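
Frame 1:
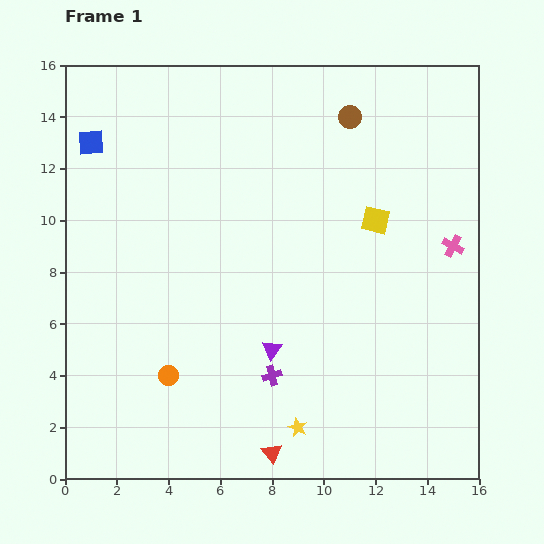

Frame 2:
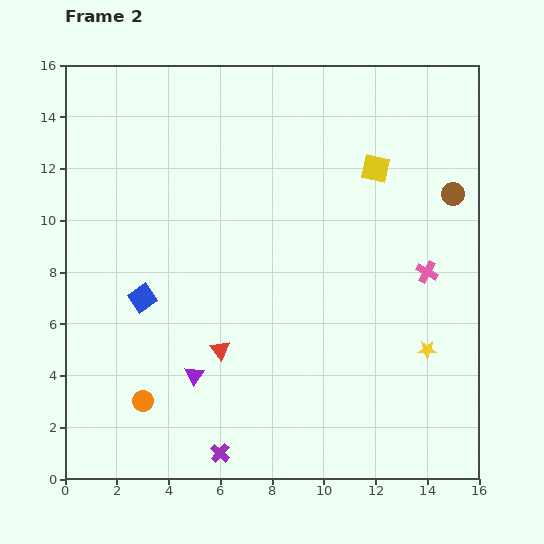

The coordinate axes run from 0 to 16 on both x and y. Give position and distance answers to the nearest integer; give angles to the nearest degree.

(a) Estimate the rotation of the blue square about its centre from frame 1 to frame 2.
31° counter-clockwise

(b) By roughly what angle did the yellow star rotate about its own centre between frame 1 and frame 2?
26° counter-clockwise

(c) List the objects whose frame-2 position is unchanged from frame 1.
none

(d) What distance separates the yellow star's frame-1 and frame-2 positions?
6

The yellow star moved from (9, 2) to (14, 5), a distance of √(5² + 3²) ≈ 6.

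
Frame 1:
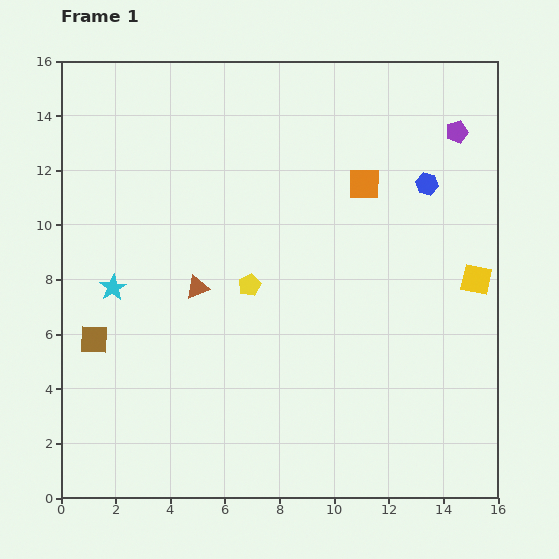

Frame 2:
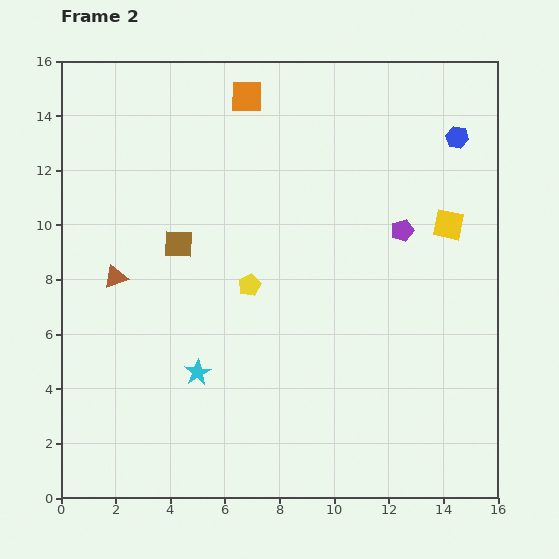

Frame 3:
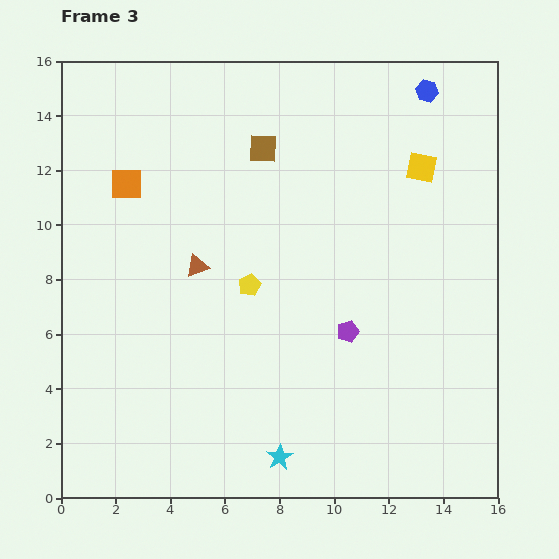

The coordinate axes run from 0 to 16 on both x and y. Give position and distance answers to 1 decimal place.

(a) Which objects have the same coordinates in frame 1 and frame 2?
the yellow pentagon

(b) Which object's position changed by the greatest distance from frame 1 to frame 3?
the brown square

(moved 9.4; next 8.7)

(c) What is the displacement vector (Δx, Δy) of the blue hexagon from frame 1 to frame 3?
(0.0, 3.4)

The blue hexagon was at (13.4, 11.5) in frame 1 and (13.4, 14.9) in frame 3.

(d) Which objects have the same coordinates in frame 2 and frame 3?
the yellow pentagon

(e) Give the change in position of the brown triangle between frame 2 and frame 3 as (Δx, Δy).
(3.0, 0.4)

The brown triangle was at (2.0, 8.1) in frame 2 and (5.0, 8.5) in frame 3.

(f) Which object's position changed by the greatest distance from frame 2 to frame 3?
the orange square

(moved 5.4; next 4.7)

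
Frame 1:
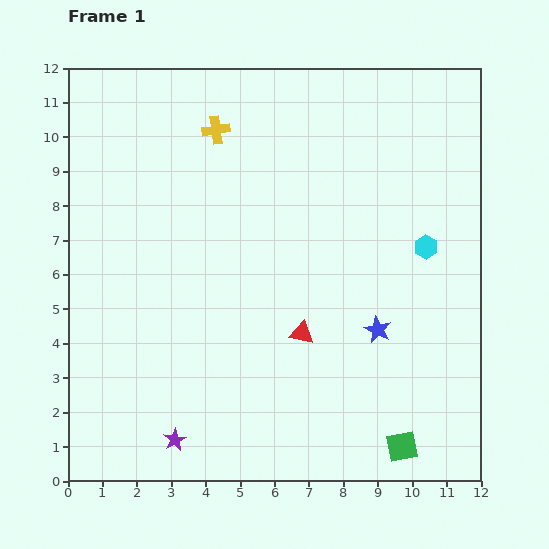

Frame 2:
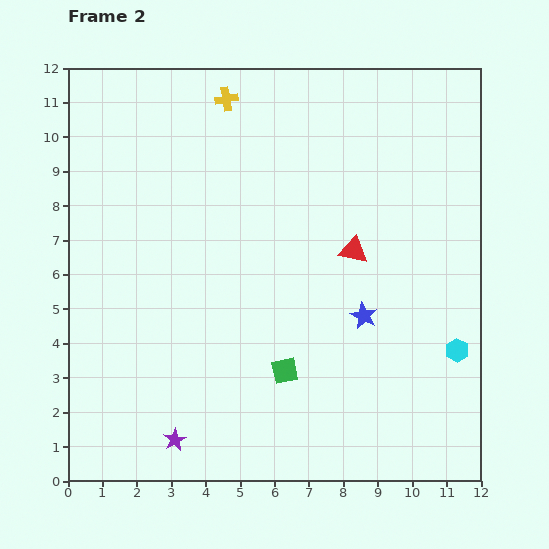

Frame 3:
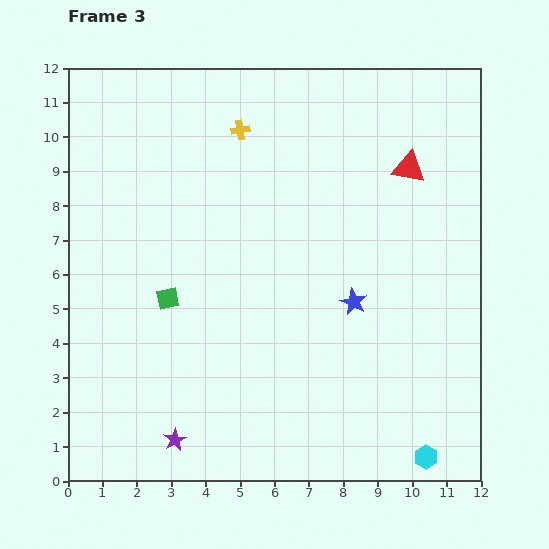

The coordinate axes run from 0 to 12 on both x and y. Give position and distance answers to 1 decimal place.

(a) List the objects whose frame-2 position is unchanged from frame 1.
the purple star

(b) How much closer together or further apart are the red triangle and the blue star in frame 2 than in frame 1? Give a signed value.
-0.3

Distance in frame 1: 2.2. Distance in frame 2: 1.9.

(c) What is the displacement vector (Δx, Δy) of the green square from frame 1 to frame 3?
(-6.8, 4.3)

The green square was at (9.7, 1.0) in frame 1 and (2.9, 5.3) in frame 3.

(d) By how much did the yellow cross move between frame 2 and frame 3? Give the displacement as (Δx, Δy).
(0.4, -0.9)

The yellow cross was at (4.6, 11.1) in frame 2 and (5.0, 10.2) in frame 3.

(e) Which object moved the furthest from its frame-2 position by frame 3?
the green square

(moved 4.0; next 3.2)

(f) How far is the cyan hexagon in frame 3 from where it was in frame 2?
3.2

The cyan hexagon moved from (11.3, 3.8) to (10.4, 0.7), a distance of √(0.9² + 3.1²) ≈ 3.2.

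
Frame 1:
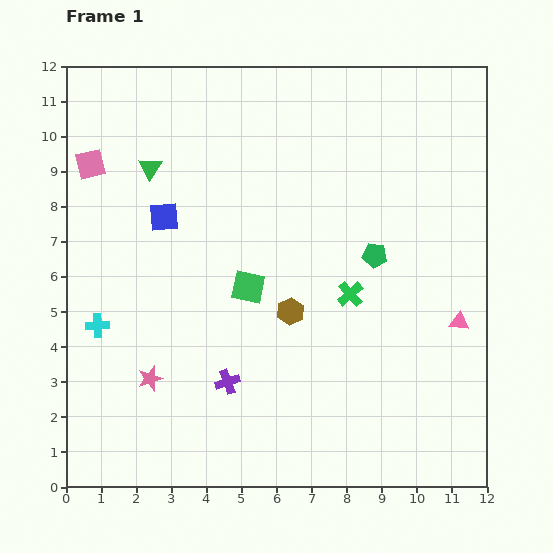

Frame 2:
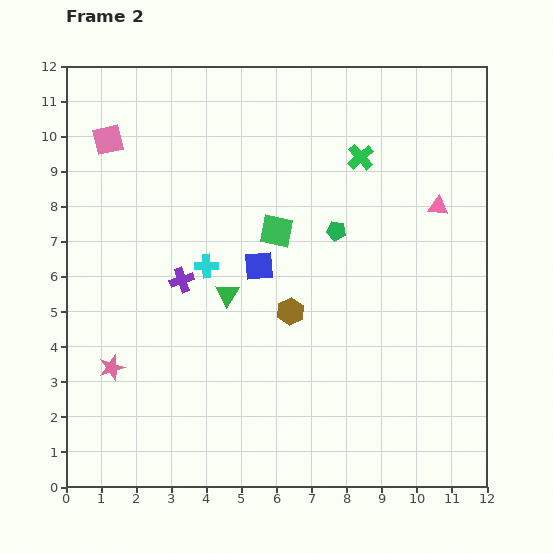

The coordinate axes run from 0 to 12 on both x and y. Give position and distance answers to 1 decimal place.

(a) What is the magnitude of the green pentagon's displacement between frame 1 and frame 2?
1.3

The green pentagon moved from (8.8, 6.6) to (7.7, 7.3), a distance of √(1.1² + 0.7²) ≈ 1.3.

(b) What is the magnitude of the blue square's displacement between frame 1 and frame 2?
3.0

The blue square moved from (2.8, 7.7) to (5.5, 6.3), a distance of √(2.7² + 1.4²) ≈ 3.0.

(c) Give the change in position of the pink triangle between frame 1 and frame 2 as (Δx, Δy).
(-0.6, 3.3)

The pink triangle was at (11.2, 4.7) in frame 1 and (10.6, 8.0) in frame 2.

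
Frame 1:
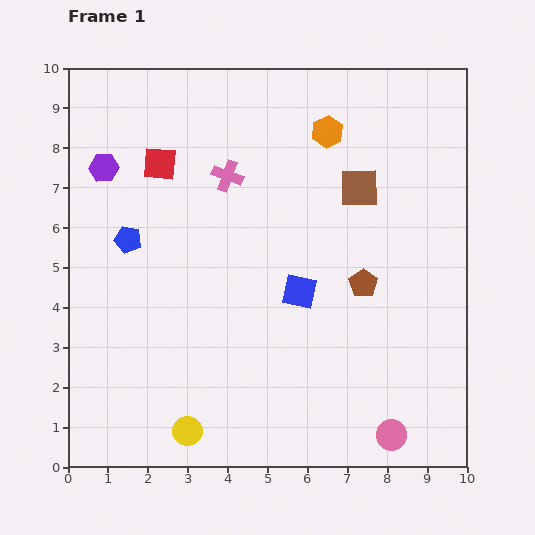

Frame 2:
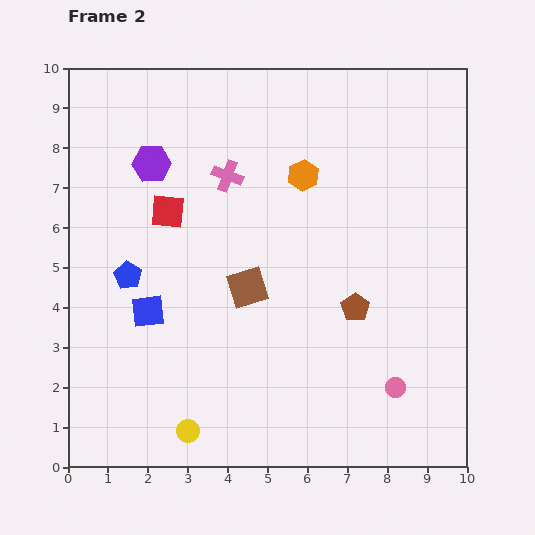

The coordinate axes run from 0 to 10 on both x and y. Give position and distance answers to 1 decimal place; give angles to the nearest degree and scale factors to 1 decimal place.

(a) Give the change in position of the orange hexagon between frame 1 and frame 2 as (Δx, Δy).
(-0.6, -1.1)

The orange hexagon was at (6.5, 8.4) in frame 1 and (5.9, 7.3) in frame 2.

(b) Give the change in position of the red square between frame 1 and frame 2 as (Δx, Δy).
(0.2, -1.2)

The red square was at (2.3, 7.6) in frame 1 and (2.5, 6.4) in frame 2.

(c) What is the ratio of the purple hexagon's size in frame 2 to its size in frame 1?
1.3×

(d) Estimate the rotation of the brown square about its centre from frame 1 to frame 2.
17° counter-clockwise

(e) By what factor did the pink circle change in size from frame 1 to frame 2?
0.7×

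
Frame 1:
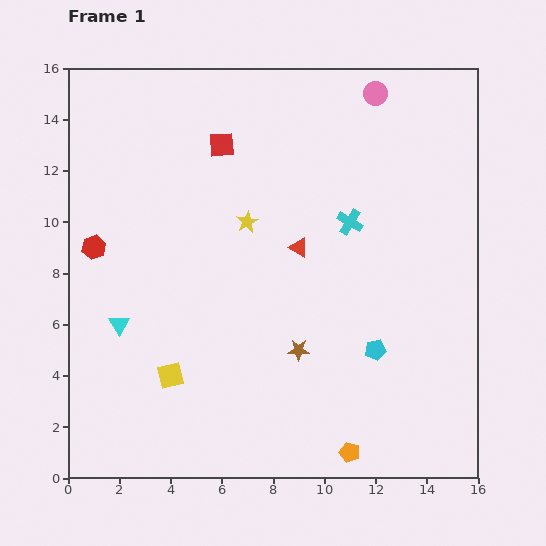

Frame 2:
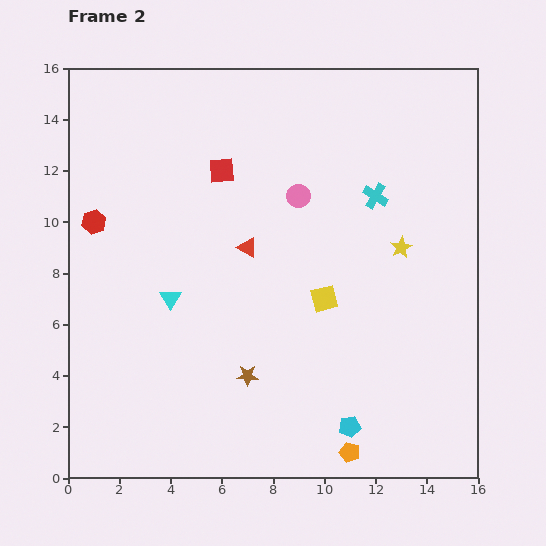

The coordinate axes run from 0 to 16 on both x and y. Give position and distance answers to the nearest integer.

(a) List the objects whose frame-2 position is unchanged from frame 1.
the orange pentagon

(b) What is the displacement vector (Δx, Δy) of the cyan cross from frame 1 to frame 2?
(1, 1)

The cyan cross was at (11, 10) in frame 1 and (12, 11) in frame 2.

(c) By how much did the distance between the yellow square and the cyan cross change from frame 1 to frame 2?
-5

Distance in frame 1: 9. Distance in frame 2: 4.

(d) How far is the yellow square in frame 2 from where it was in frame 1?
7

The yellow square moved from (4, 4) to (10, 7), a distance of √(6² + 3²) ≈ 7.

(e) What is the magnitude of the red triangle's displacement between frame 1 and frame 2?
2

The red triangle moved from (9, 9) to (7, 9), a distance of √(2² + 0²) ≈ 2.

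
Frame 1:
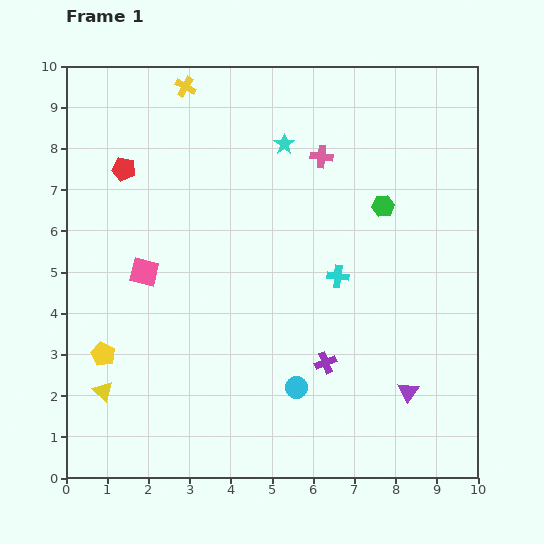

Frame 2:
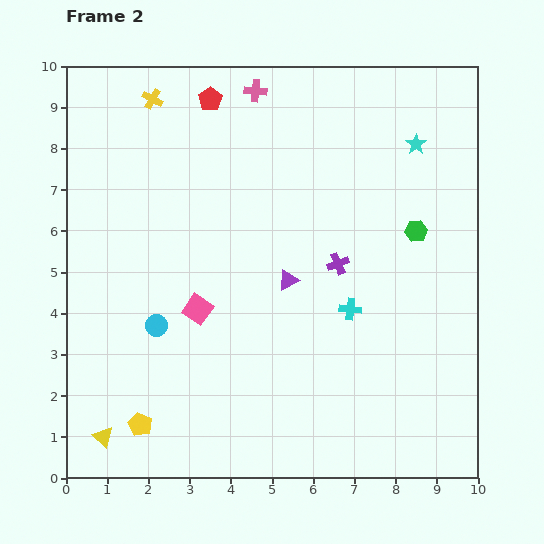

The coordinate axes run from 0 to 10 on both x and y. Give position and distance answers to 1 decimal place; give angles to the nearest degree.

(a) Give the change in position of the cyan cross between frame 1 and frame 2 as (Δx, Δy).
(0.3, -0.8)

The cyan cross was at (6.6, 4.9) in frame 1 and (6.9, 4.1) in frame 2.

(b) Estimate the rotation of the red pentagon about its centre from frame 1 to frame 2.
25° clockwise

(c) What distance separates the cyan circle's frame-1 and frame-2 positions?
3.7

The cyan circle moved from (5.6, 2.2) to (2.2, 3.7), a distance of √(3.4² + 1.5²) ≈ 3.7.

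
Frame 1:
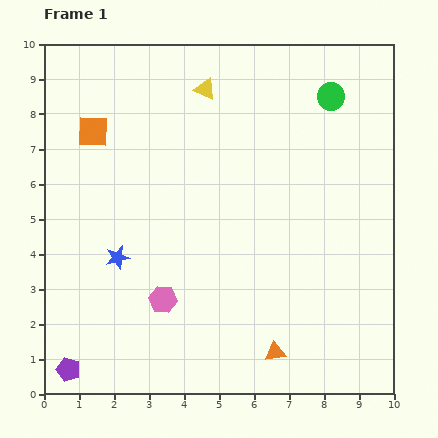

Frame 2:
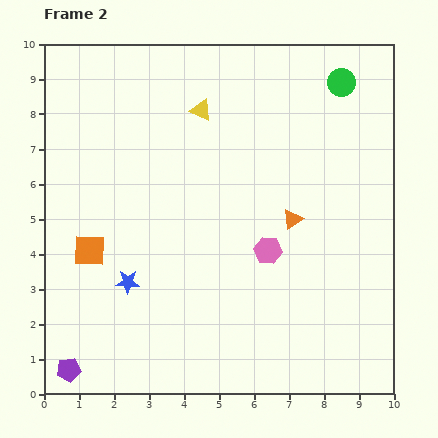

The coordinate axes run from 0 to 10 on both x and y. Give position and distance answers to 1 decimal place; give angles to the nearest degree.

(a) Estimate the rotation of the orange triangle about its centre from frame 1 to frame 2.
25° counter-clockwise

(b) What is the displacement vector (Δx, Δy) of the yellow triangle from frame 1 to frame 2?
(-0.1, -0.6)

The yellow triangle was at (4.6, 8.7) in frame 1 and (4.5, 8.1) in frame 2.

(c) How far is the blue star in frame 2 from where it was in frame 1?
0.8

The blue star moved from (2.1, 3.9) to (2.4, 3.2), a distance of √(0.3² + 0.7²) ≈ 0.8.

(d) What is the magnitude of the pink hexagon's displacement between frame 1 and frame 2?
3.3

The pink hexagon moved from (3.4, 2.7) to (6.4, 4.1), a distance of √(3.0² + 1.4²) ≈ 3.3.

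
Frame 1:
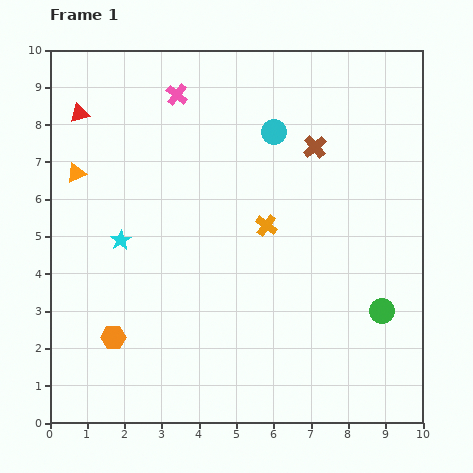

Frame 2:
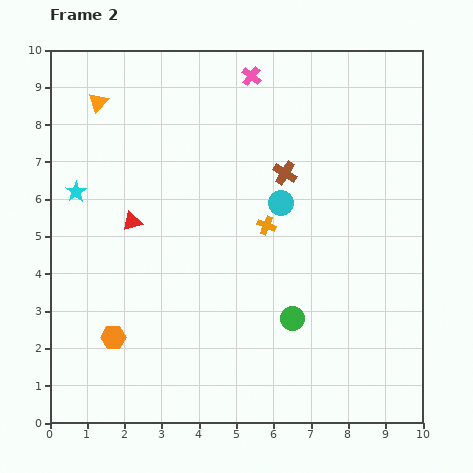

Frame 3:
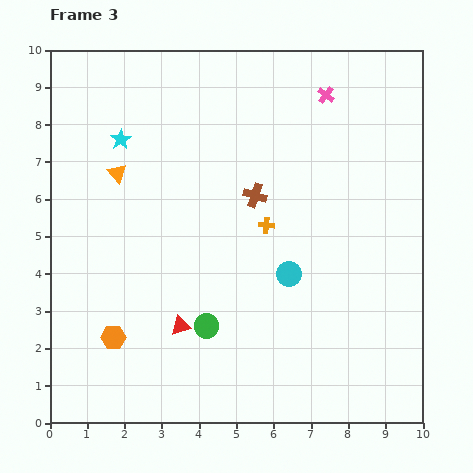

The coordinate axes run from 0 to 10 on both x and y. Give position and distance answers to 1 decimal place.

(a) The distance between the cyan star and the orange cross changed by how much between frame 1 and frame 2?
+1.3

Distance in frame 1: 3.9. Distance in frame 2: 5.2.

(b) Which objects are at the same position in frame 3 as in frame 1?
the orange hexagon, the orange cross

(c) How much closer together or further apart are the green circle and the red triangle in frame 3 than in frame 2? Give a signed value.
-4.3

Distance in frame 2: 5.0. Distance in frame 3: 0.7.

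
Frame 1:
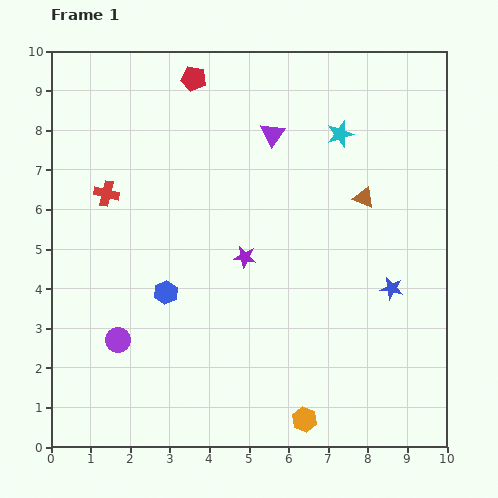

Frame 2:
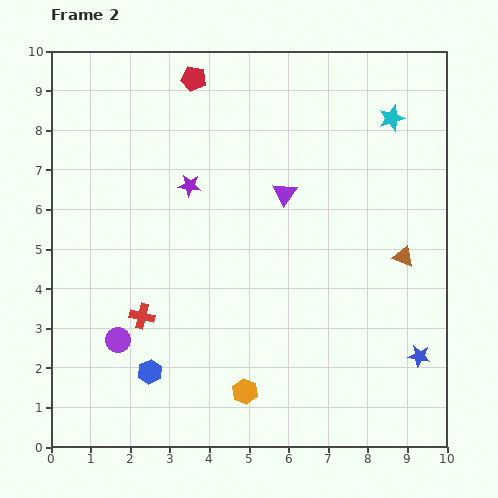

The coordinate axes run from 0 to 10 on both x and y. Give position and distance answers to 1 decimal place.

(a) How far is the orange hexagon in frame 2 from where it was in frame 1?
1.7

The orange hexagon moved from (6.4, 0.7) to (4.9, 1.4), a distance of √(1.5² + 0.7²) ≈ 1.7.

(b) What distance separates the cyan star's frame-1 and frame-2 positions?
1.4

The cyan star moved from (7.3, 7.9) to (8.6, 8.3), a distance of √(1.3² + 0.4²) ≈ 1.4.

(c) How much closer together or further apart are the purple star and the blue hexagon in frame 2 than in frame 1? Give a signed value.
+2.6

Distance in frame 1: 2.2. Distance in frame 2: 4.8.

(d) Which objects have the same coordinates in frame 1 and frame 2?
the purple circle, the red pentagon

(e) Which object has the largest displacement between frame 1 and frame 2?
the red cross

(moved 3.2; next 2.3)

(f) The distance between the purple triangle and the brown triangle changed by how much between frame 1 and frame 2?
+0.6

Distance in frame 1: 2.8. Distance in frame 2: 3.4.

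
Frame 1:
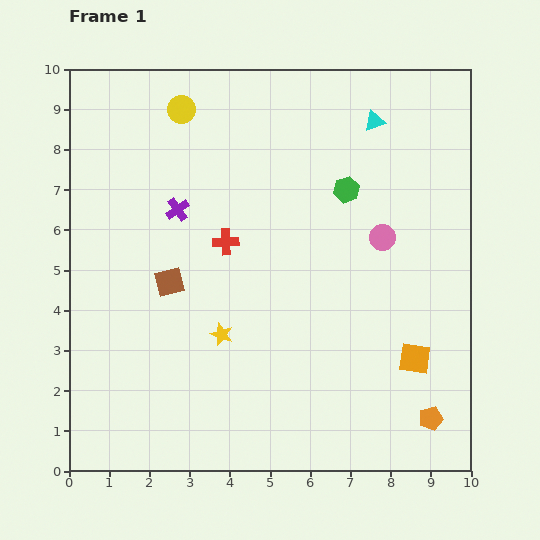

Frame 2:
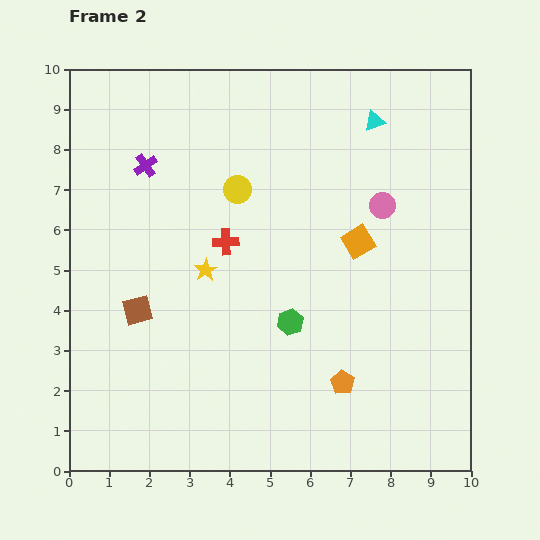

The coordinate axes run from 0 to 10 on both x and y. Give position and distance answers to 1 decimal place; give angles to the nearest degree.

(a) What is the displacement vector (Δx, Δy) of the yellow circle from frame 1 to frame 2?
(1.4, -2.0)

The yellow circle was at (2.8, 9.0) in frame 1 and (4.2, 7.0) in frame 2.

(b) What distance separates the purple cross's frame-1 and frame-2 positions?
1.4

The purple cross moved from (2.7, 6.5) to (1.9, 7.6), a distance of √(0.8² + 1.1²) ≈ 1.4.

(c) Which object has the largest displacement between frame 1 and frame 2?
the green hexagon

(moved 3.6; next 3.2)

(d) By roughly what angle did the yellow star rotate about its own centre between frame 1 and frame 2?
20° clockwise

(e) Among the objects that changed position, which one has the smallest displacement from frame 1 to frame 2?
the pink circle

(moved 0.8)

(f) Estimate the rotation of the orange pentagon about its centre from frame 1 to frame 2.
24° counter-clockwise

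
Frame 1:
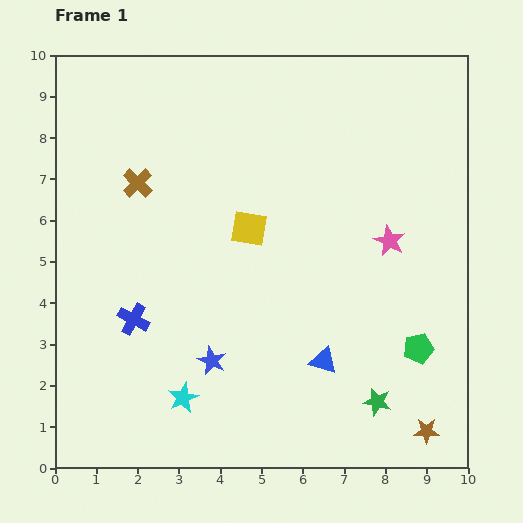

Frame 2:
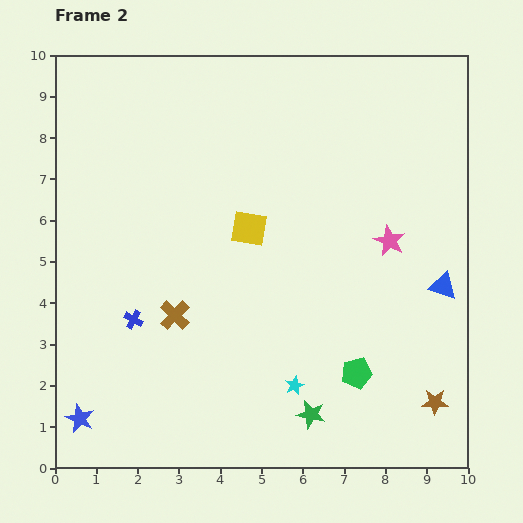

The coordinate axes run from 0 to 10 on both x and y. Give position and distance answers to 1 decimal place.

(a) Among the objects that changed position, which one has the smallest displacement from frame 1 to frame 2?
the brown star

(moved 0.7)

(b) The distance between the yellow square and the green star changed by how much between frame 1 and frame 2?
-0.5

Distance in frame 1: 5.2. Distance in frame 2: 4.7.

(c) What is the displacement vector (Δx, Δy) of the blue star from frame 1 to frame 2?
(-3.2, -1.4)

The blue star was at (3.8, 2.6) in frame 1 and (0.6, 1.2) in frame 2.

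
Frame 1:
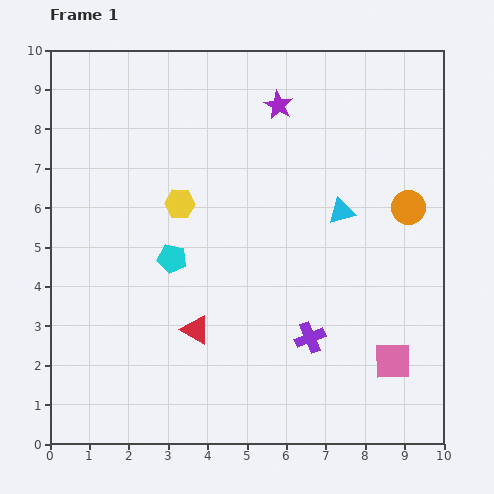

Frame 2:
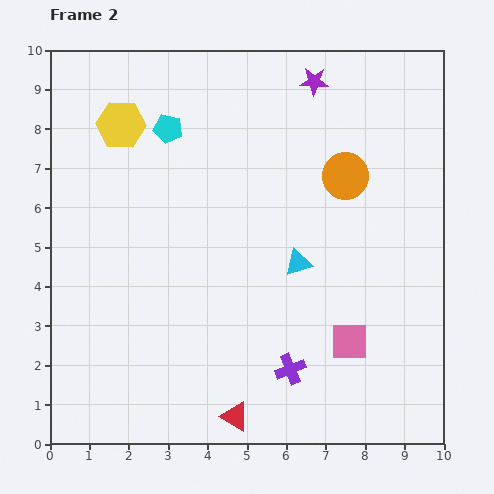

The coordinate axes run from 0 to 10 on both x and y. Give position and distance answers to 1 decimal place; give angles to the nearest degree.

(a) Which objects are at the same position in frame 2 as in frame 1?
none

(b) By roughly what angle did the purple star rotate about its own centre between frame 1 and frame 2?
25° counter-clockwise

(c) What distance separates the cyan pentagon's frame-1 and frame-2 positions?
3.3

The cyan pentagon moved from (3.1, 4.7) to (3.0, 8.0), a distance of √(0.1² + 3.3²) ≈ 3.3.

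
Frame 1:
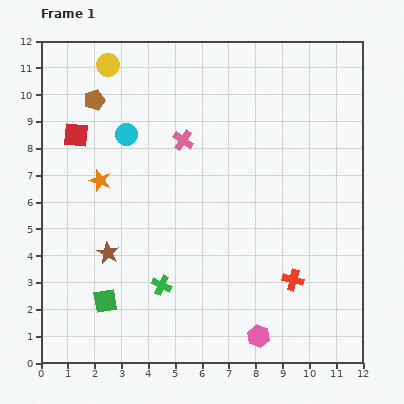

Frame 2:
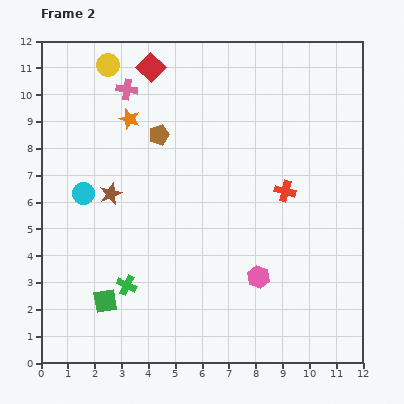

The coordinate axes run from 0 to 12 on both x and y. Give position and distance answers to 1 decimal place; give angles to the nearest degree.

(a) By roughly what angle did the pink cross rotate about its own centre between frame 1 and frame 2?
26° counter-clockwise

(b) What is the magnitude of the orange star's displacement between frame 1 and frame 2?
2.5

The orange star moved from (2.2, 6.8) to (3.3, 9.1), a distance of √(1.1² + 2.3²) ≈ 2.5.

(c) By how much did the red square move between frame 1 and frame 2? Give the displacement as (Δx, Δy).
(2.8, 2.5)

The red square was at (1.3, 8.5) in frame 1 and (4.1, 11.0) in frame 2.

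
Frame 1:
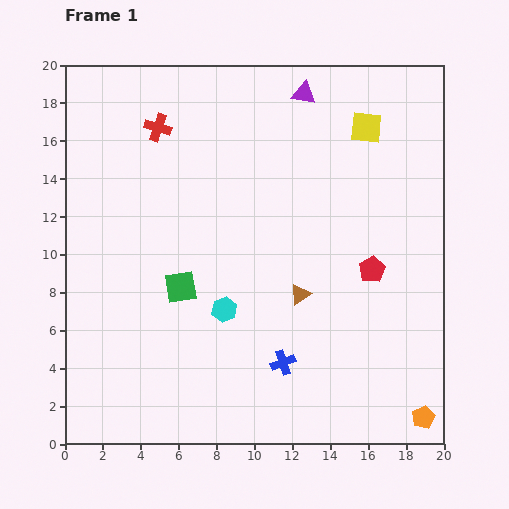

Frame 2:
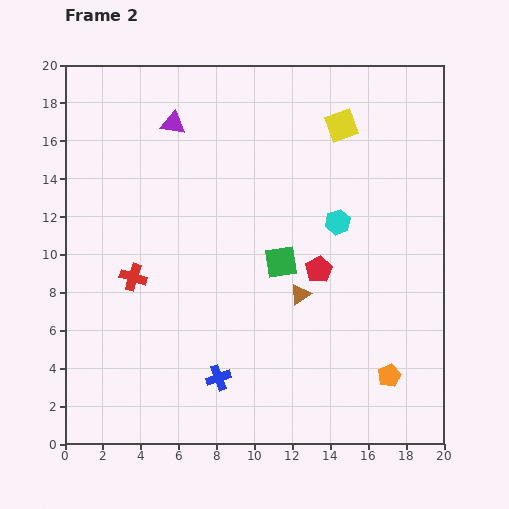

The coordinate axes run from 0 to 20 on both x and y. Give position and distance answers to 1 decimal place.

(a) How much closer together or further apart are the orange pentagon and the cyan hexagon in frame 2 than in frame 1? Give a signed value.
-3.4

Distance in frame 1: 11.9. Distance in frame 2: 8.5.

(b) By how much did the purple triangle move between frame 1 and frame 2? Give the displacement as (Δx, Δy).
(-6.9, -1.6)

The purple triangle was at (12.6, 18.5) in frame 1 and (5.7, 16.9) in frame 2.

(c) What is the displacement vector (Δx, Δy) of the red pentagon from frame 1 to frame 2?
(-2.8, 0.0)

The red pentagon was at (16.2, 9.2) in frame 1 and (13.4, 9.2) in frame 2.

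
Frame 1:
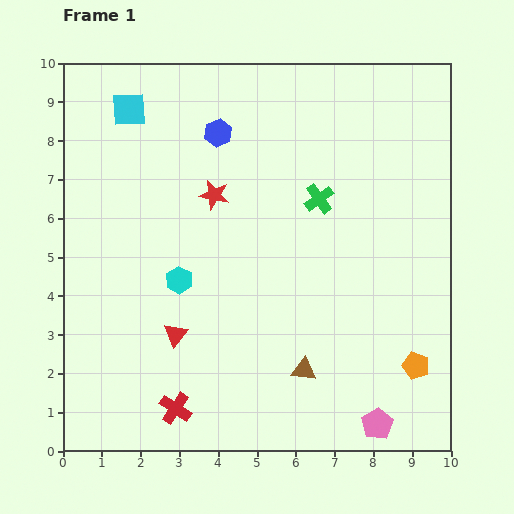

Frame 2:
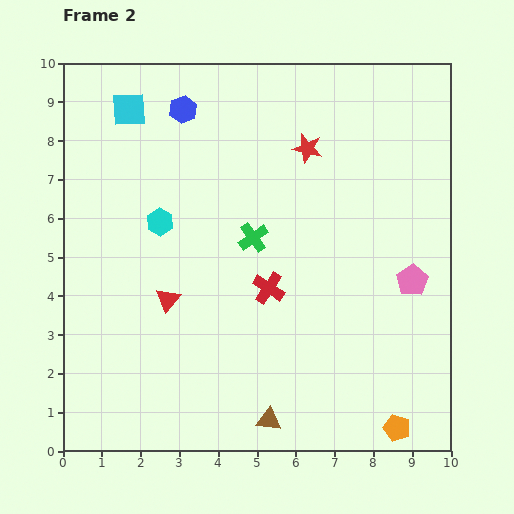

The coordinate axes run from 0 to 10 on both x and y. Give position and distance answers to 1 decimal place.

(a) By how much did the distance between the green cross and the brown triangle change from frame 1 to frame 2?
+0.3

Distance in frame 1: 4.4. Distance in frame 2: 4.7.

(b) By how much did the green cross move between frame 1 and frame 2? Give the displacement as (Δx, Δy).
(-1.7, -1.0)

The green cross was at (6.6, 6.5) in frame 1 and (4.9, 5.5) in frame 2.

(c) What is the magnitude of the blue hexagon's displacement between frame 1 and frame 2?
1.1

The blue hexagon moved from (4.0, 8.2) to (3.1, 8.8), a distance of √(0.9² + 0.6²) ≈ 1.1.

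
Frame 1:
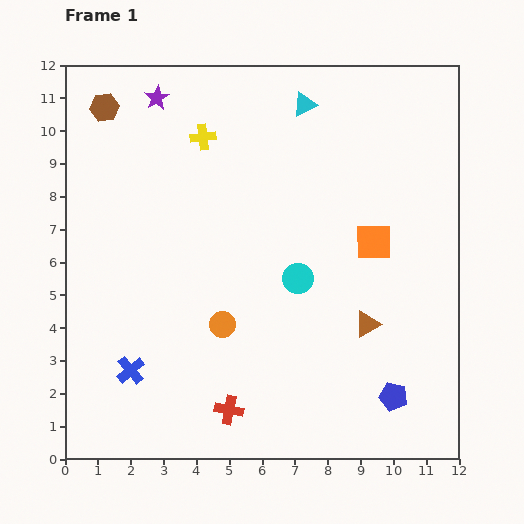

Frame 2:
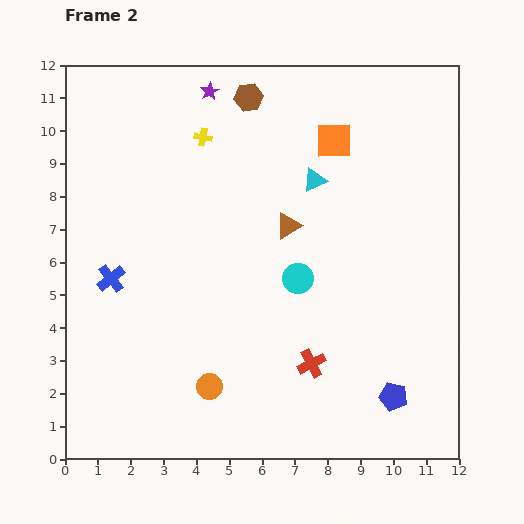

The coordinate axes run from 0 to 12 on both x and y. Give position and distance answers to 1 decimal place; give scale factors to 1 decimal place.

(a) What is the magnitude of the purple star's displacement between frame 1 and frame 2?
1.6

The purple star moved from (2.8, 11.0) to (4.4, 11.2), a distance of √(1.6² + 0.2²) ≈ 1.6.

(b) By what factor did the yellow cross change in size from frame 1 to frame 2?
0.7×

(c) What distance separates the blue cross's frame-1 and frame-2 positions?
2.9

The blue cross moved from (2.0, 2.7) to (1.4, 5.5), a distance of √(0.6² + 2.8²) ≈ 2.9.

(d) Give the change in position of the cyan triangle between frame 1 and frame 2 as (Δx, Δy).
(0.3, -2.3)

The cyan triangle was at (7.3, 10.8) in frame 1 and (7.6, 8.5) in frame 2.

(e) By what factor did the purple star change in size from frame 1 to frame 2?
0.8×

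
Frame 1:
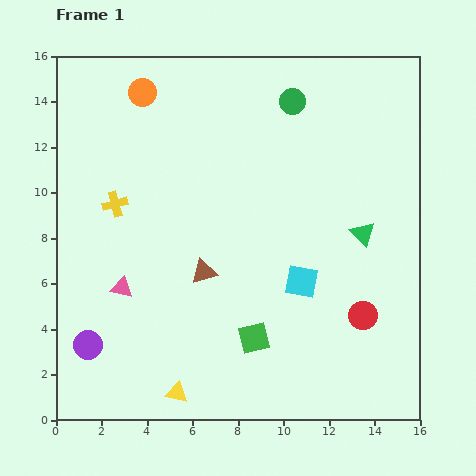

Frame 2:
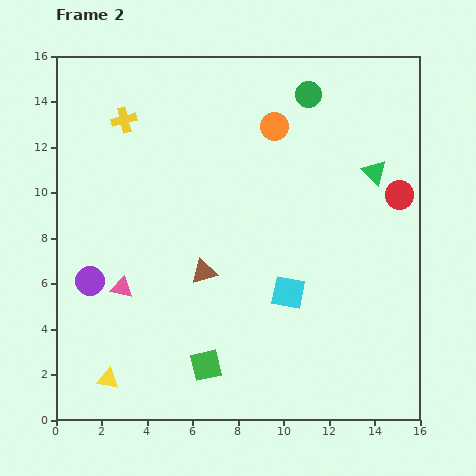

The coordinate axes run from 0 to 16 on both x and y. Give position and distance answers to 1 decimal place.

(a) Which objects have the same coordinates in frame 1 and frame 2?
the pink triangle, the brown triangle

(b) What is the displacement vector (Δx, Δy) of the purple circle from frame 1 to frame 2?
(0.1, 2.8)

The purple circle was at (1.4, 3.3) in frame 1 and (1.5, 6.1) in frame 2.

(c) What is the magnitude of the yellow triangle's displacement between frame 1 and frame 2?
3.1

The yellow triangle moved from (5.3, 1.2) to (2.3, 1.8), a distance of √(3.0² + 0.6²) ≈ 3.1.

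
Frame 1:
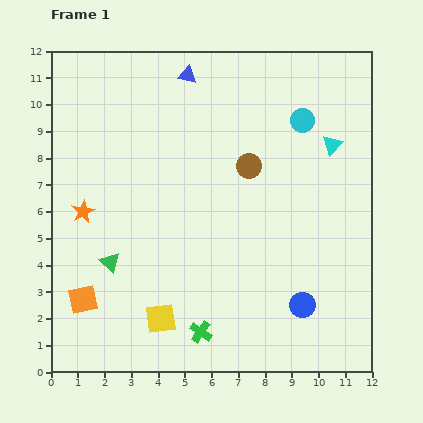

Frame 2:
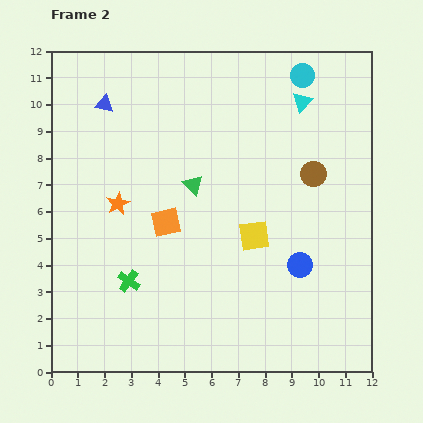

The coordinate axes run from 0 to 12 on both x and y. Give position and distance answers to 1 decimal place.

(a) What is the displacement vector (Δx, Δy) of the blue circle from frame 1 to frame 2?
(-0.1, 1.5)

The blue circle was at (9.4, 2.5) in frame 1 and (9.3, 4.0) in frame 2.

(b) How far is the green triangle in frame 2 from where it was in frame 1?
4.2

The green triangle moved from (2.2, 4.1) to (5.3, 7.0), a distance of √(3.1² + 2.9²) ≈ 4.2.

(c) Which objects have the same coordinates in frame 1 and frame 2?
none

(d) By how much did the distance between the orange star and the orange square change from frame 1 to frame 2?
-1.4

Distance in frame 1: 3.3. Distance in frame 2: 1.9.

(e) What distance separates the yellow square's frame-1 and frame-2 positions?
4.7

The yellow square moved from (4.1, 2.0) to (7.6, 5.1), a distance of √(3.5² + 3.1²) ≈ 4.7.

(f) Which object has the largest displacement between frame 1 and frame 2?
the yellow square

(moved 4.7; next 4.2)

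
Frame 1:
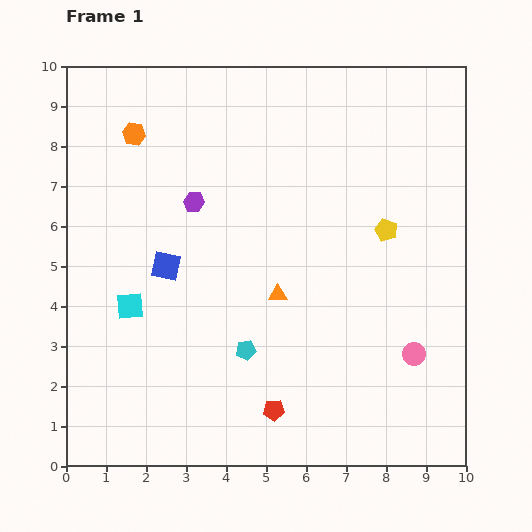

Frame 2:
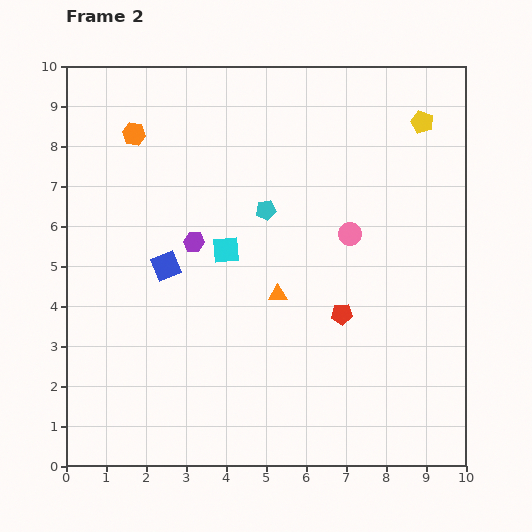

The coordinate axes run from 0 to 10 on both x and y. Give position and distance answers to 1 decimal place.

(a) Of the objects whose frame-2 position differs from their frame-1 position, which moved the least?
the purple hexagon

(moved 1.0)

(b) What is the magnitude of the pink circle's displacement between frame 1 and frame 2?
3.4

The pink circle moved from (8.7, 2.8) to (7.1, 5.8), a distance of √(1.6² + 3.0²) ≈ 3.4.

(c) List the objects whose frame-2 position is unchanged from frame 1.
the orange triangle, the blue square, the orange hexagon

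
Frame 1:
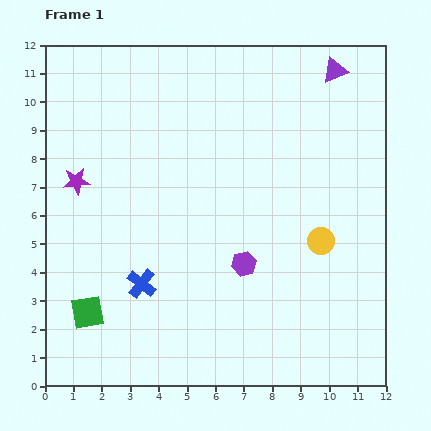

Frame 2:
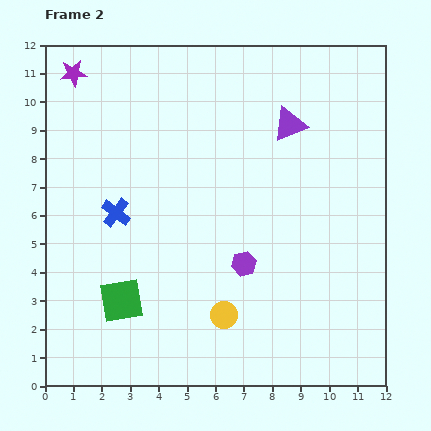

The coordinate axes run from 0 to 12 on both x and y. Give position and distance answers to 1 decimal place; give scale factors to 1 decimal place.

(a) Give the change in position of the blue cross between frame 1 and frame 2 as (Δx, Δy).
(-0.9, 2.5)

The blue cross was at (3.4, 3.6) in frame 1 and (2.5, 6.1) in frame 2.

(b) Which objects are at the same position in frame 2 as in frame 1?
the purple hexagon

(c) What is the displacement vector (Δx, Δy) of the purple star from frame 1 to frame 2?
(-0.1, 3.8)

The purple star was at (1.1, 7.2) in frame 1 and (1.0, 11.0) in frame 2.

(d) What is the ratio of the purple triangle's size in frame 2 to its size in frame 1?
1.3×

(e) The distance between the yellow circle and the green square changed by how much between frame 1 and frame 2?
-5.0

Distance in frame 1: 8.6. Distance in frame 2: 3.6.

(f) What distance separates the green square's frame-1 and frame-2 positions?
1.3

The green square moved from (1.5, 2.6) to (2.7, 3.0), a distance of √(1.2² + 0.4²) ≈ 1.3.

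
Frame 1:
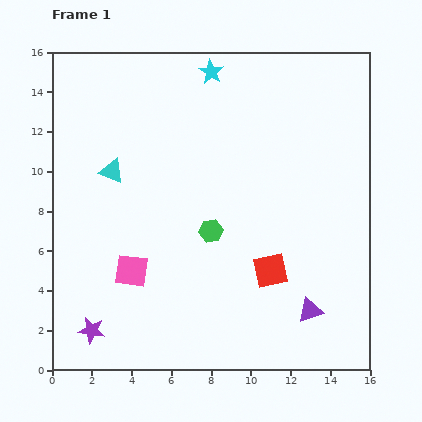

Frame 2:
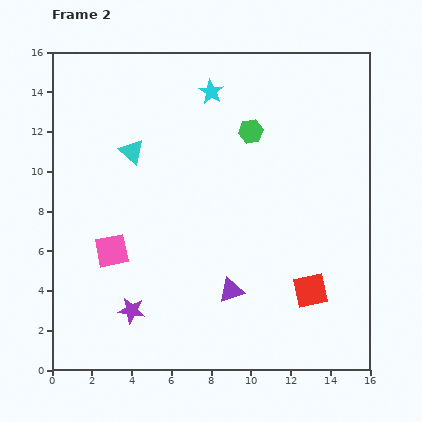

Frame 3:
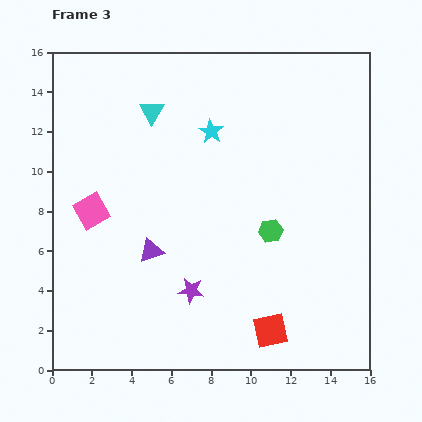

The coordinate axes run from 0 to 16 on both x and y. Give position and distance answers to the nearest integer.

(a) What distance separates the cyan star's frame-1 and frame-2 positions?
1

The cyan star moved from (8, 15) to (8, 14), a distance of √(0² + 1²) ≈ 1.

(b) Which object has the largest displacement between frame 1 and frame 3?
the purple triangle

(moved 9; next 5)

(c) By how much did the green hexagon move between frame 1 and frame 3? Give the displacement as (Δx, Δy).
(3, 0)

The green hexagon was at (8, 7) in frame 1 and (11, 7) in frame 3.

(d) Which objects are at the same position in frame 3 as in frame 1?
none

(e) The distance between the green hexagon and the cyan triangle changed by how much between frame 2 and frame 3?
+2

Distance in frame 2: 6. Distance in frame 3: 8.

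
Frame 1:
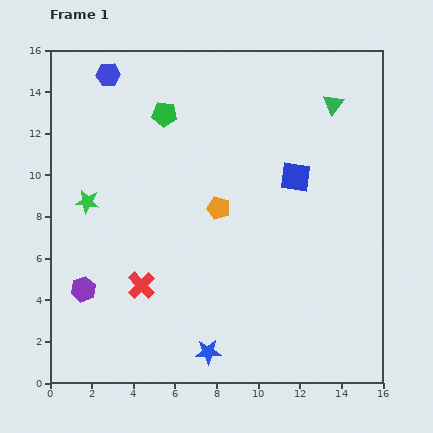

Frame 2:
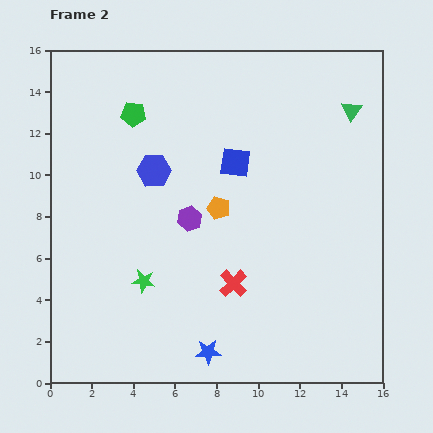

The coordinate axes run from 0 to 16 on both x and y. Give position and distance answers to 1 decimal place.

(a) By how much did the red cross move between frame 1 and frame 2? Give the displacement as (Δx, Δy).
(4.4, 0.1)

The red cross was at (4.4, 4.7) in frame 1 and (8.8, 4.8) in frame 2.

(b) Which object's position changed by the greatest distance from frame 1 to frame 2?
the purple hexagon

(moved 6.1; next 5.1)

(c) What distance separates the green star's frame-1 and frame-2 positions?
4.7

The green star moved from (1.8, 8.7) to (4.5, 4.9), a distance of √(2.7² + 3.8²) ≈ 4.7.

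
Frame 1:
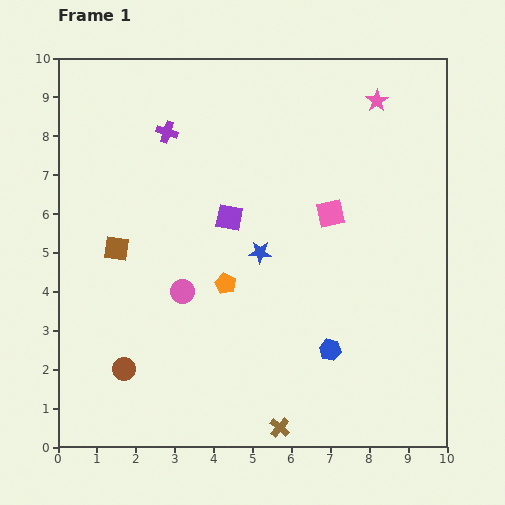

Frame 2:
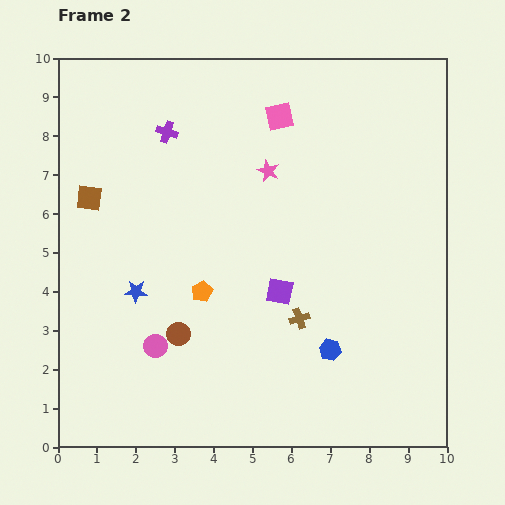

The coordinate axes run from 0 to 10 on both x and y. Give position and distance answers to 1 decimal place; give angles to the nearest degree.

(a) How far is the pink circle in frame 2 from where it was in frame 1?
1.6

The pink circle moved from (3.2, 4.0) to (2.5, 2.6), a distance of √(0.7² + 1.4²) ≈ 1.6.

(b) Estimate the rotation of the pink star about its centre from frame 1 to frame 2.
16° counter-clockwise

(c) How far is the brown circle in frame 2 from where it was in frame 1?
1.7

The brown circle moved from (1.7, 2.0) to (3.1, 2.9), a distance of √(1.4² + 0.9²) ≈ 1.7.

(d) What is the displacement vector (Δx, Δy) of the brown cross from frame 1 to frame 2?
(0.5, 2.8)

The brown cross was at (5.7, 0.5) in frame 1 and (6.2, 3.3) in frame 2.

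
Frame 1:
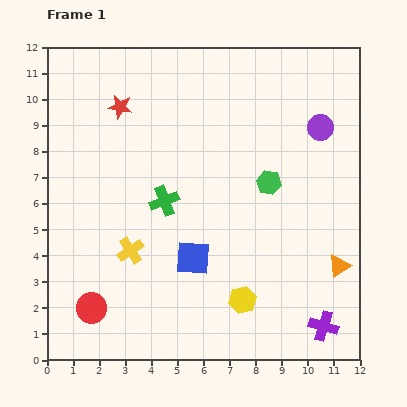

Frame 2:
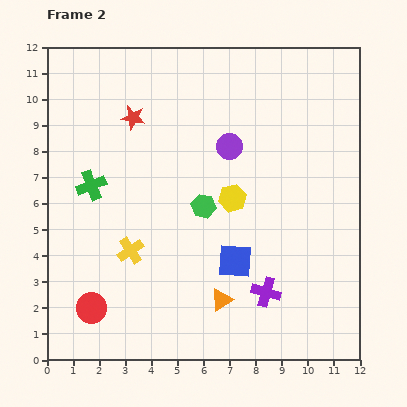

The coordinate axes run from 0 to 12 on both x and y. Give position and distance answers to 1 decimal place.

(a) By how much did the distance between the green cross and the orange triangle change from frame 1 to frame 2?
-0.5

Distance in frame 1: 7.2. Distance in frame 2: 6.7.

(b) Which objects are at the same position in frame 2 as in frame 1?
the red circle, the yellow cross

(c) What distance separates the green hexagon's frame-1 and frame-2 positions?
2.7

The green hexagon moved from (8.5, 6.8) to (6.0, 5.9), a distance of √(2.5² + 0.9²) ≈ 2.7.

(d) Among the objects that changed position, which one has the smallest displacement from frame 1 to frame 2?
the red star

(moved 0.6)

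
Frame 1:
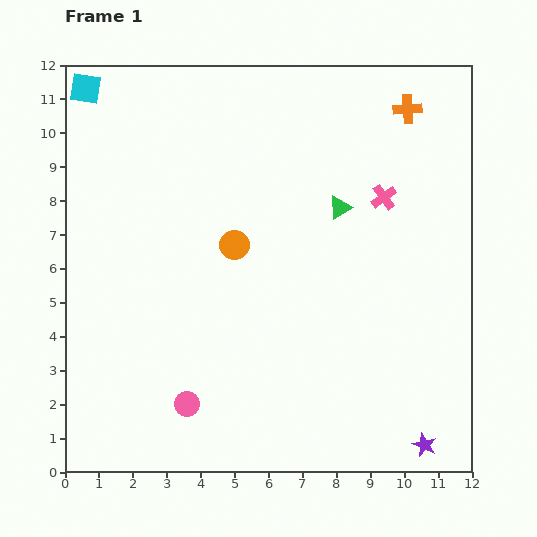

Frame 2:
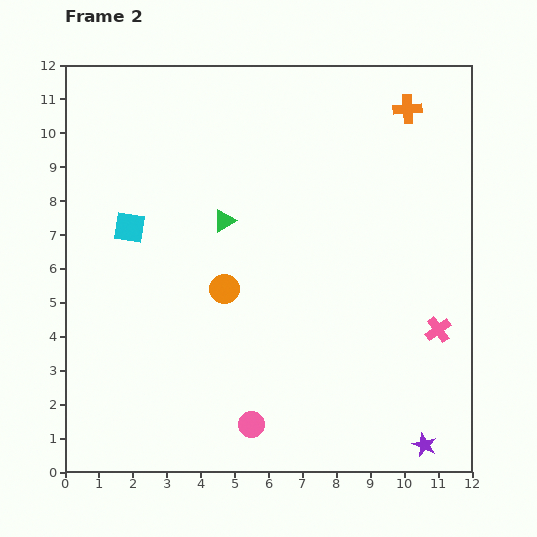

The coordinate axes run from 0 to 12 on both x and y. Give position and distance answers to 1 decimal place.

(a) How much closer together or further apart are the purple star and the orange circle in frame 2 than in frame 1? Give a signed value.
-0.6

Distance in frame 1: 8.1. Distance in frame 2: 7.5.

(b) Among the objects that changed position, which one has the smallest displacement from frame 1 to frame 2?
the orange circle

(moved 1.3)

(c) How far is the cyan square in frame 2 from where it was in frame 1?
4.3

The cyan square moved from (0.6, 11.3) to (1.9, 7.2), a distance of √(1.3² + 4.1²) ≈ 4.3.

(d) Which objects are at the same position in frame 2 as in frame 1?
the purple star, the orange cross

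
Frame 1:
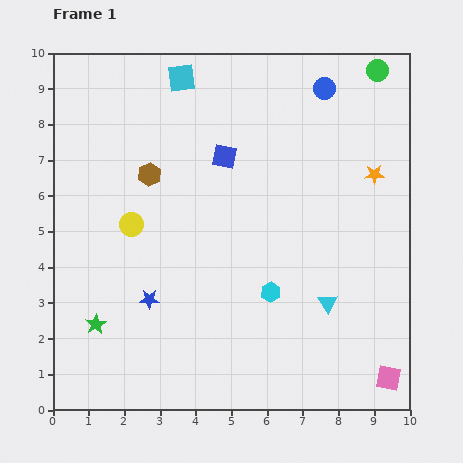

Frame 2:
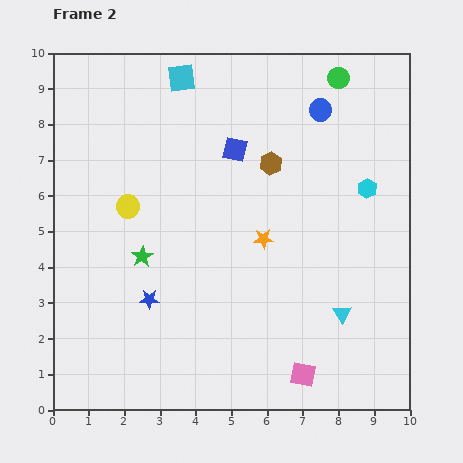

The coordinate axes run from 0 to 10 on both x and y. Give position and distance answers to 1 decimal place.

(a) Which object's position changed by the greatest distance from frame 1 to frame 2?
the cyan hexagon

(moved 4.0; next 3.6)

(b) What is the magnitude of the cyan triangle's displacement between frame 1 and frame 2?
0.5

The cyan triangle moved from (7.7, 3.0) to (8.1, 2.7), a distance of √(0.4² + 0.3²) ≈ 0.5.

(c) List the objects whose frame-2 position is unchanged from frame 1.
the cyan square, the blue star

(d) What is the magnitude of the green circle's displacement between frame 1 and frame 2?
1.1

The green circle moved from (9.1, 9.5) to (8.0, 9.3), a distance of √(1.1² + 0.2²) ≈ 1.1.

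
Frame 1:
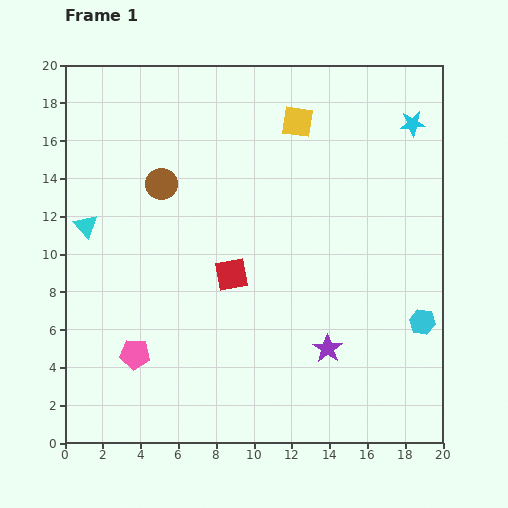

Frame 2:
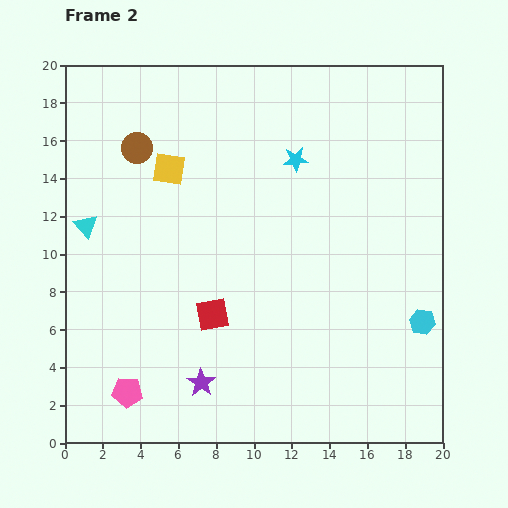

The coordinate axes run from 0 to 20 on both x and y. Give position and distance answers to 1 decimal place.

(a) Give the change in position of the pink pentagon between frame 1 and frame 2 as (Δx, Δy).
(-0.4, -2.0)

The pink pentagon was at (3.7, 4.7) in frame 1 and (3.3, 2.7) in frame 2.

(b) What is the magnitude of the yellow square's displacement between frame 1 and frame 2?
7.2

The yellow square moved from (12.3, 17.0) to (5.5, 14.5), a distance of √(6.8² + 2.5²) ≈ 7.2.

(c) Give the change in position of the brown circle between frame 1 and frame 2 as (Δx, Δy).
(-1.3, 1.9)

The brown circle was at (5.1, 13.7) in frame 1 and (3.8, 15.6) in frame 2.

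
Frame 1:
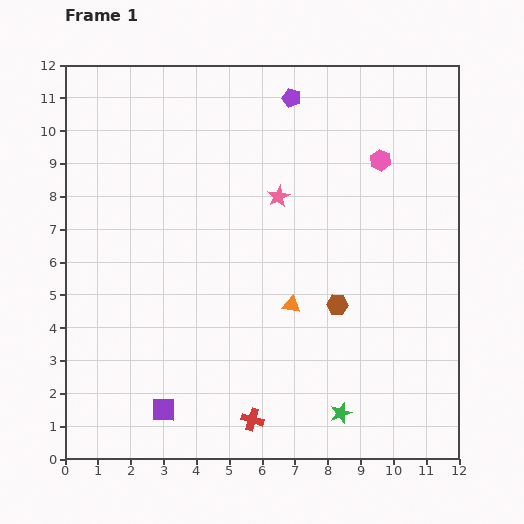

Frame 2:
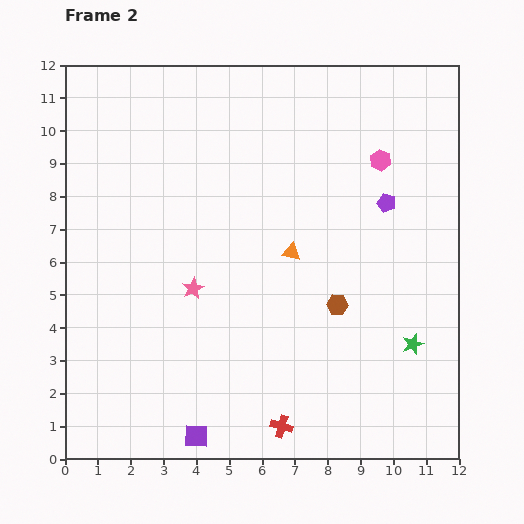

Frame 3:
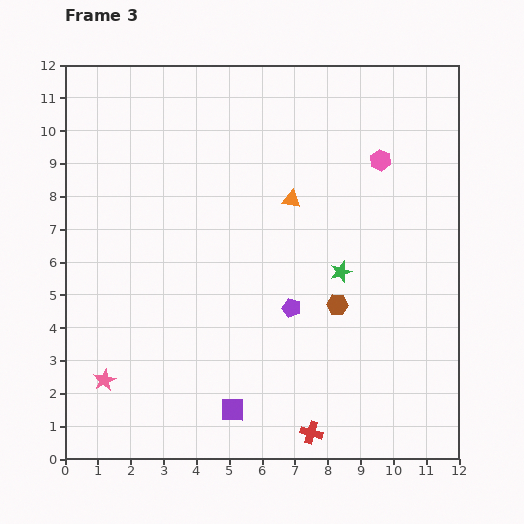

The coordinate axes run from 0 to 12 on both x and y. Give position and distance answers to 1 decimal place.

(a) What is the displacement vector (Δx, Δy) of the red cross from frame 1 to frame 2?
(0.9, -0.2)

The red cross was at (5.7, 1.2) in frame 1 and (6.6, 1.0) in frame 2.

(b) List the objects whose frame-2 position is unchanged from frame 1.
the pink hexagon, the brown hexagon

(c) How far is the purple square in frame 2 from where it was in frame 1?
1.3

The purple square moved from (3.0, 1.5) to (4.0, 0.7), a distance of √(1.0² + 0.8²) ≈ 1.3.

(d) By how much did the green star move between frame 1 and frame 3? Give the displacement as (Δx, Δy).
(0.0, 4.3)

The green star was at (8.4, 1.4) in frame 1 and (8.4, 5.7) in frame 3.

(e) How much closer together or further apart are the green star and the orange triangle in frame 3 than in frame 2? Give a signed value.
-1.9

Distance in frame 2: 4.6. Distance in frame 3: 2.7.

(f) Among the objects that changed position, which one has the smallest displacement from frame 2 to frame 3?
the red cross

(moved 0.9)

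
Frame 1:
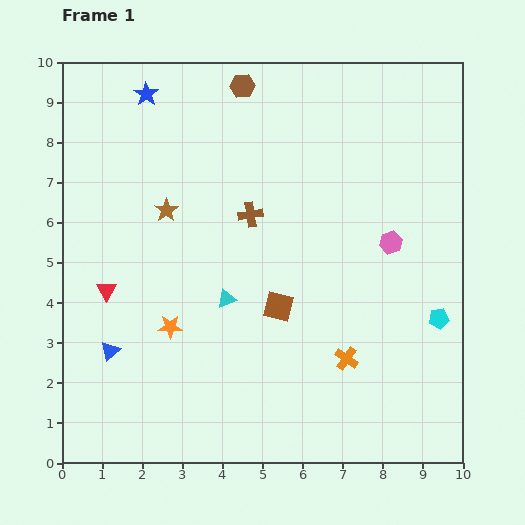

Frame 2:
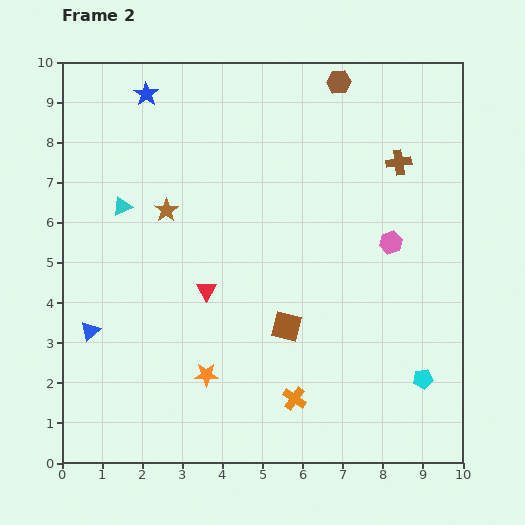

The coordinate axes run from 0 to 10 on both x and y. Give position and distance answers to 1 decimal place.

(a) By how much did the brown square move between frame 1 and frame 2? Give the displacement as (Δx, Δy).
(0.2, -0.5)

The brown square was at (5.4, 3.9) in frame 1 and (5.6, 3.4) in frame 2.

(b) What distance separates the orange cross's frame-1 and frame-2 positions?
1.6

The orange cross moved from (7.1, 2.6) to (5.8, 1.6), a distance of √(1.3² + 1.0²) ≈ 1.6.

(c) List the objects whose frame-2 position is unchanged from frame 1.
the blue star, the pink hexagon, the brown star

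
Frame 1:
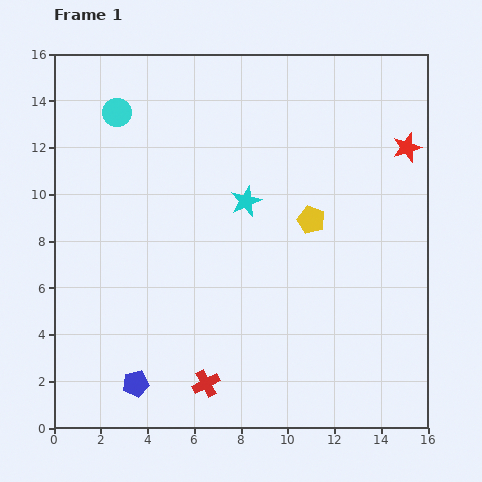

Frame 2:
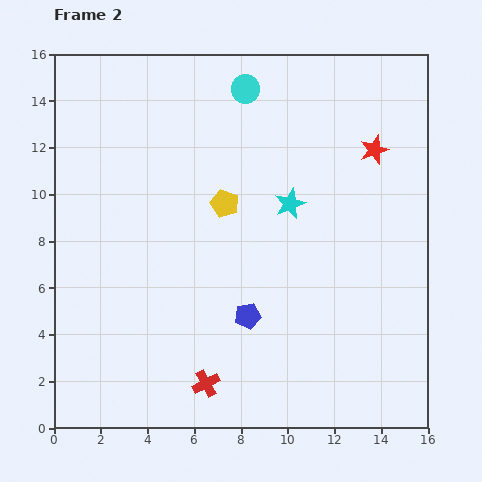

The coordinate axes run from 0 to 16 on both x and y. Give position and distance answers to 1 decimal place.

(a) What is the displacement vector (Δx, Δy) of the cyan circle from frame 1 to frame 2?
(5.5, 1.0)

The cyan circle was at (2.7, 13.5) in frame 1 and (8.2, 14.5) in frame 2.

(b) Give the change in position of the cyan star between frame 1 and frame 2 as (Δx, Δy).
(1.9, -0.1)

The cyan star was at (8.2, 9.7) in frame 1 and (10.1, 9.6) in frame 2.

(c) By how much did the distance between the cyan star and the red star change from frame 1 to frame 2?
-3.0

Distance in frame 1: 7.3. Distance in frame 2: 4.3.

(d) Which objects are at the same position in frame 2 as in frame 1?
the red cross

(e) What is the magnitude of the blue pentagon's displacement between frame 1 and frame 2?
5.6

The blue pentagon moved from (3.5, 1.9) to (8.3, 4.8), a distance of √(4.8² + 2.9²) ≈ 5.6.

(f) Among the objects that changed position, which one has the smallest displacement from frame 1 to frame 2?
the red star

(moved 1.4)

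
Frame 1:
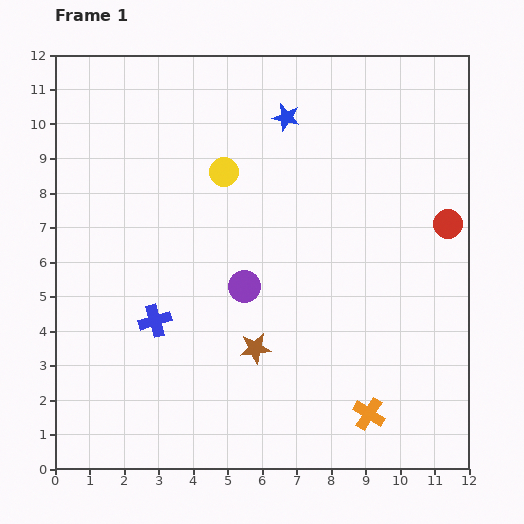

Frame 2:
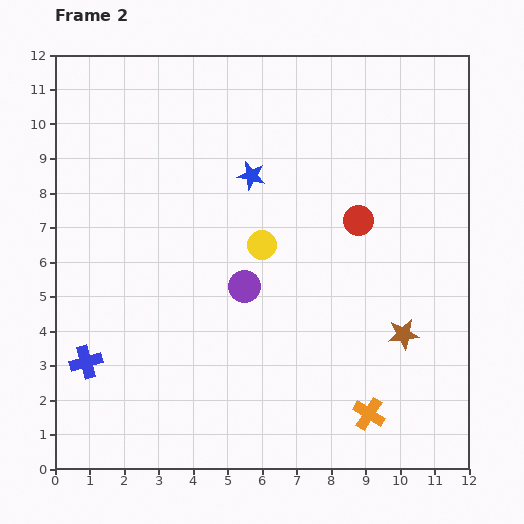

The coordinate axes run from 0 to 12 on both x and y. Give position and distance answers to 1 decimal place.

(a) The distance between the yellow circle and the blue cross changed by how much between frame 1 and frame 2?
+1.4

Distance in frame 1: 4.7. Distance in frame 2: 6.1.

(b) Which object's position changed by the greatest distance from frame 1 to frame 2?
the brown star

(moved 4.3; next 2.6)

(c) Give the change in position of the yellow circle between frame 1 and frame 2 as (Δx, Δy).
(1.1, -2.1)

The yellow circle was at (4.9, 8.6) in frame 1 and (6.0, 6.5) in frame 2.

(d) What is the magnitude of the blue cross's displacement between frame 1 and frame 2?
2.3

The blue cross moved from (2.9, 4.3) to (0.9, 3.1), a distance of √(2.0² + 1.2²) ≈ 2.3.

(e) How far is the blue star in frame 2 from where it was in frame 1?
2.0

The blue star moved from (6.7, 10.2) to (5.7, 8.5), a distance of √(1.0² + 1.7²) ≈ 2.0.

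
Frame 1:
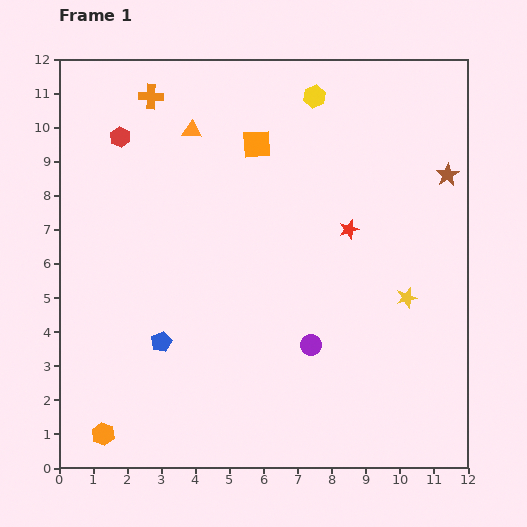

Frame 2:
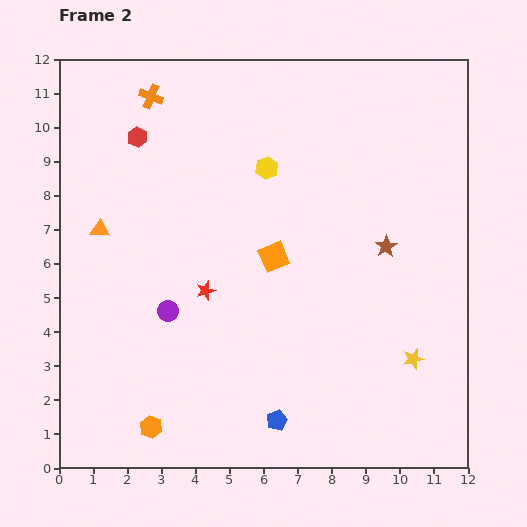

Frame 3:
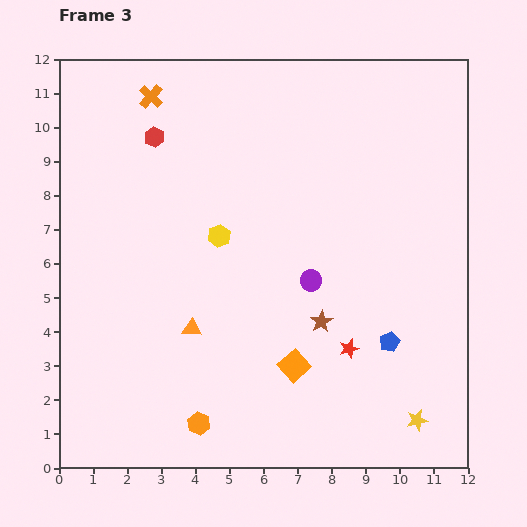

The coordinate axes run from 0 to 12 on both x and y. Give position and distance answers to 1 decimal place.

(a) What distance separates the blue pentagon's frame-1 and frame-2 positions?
4.1

The blue pentagon moved from (3.0, 3.7) to (6.4, 1.4), a distance of √(3.4² + 2.3²) ≈ 4.1.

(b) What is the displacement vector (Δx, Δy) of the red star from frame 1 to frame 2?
(-4.2, -1.8)

The red star was at (8.5, 7.0) in frame 1 and (4.3, 5.2) in frame 2.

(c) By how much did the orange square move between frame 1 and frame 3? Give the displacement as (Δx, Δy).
(1.1, -6.5)

The orange square was at (5.8, 9.5) in frame 1 and (6.9, 3.0) in frame 3.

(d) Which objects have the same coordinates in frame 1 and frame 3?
the orange cross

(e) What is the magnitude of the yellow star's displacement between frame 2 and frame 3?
1.8

The yellow star moved from (10.4, 3.2) to (10.5, 1.4), a distance of √(0.1² + 1.8²) ≈ 1.8.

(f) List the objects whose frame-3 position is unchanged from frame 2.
the orange cross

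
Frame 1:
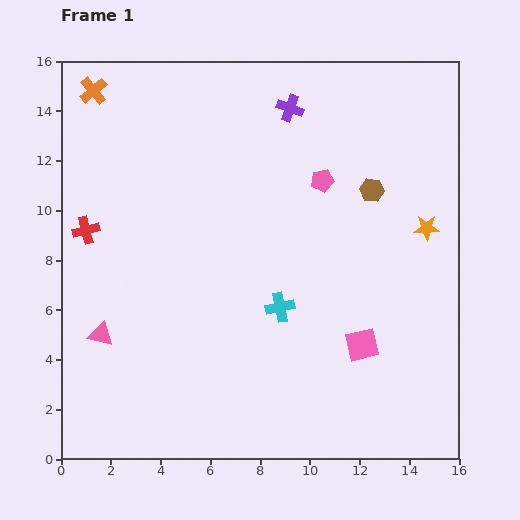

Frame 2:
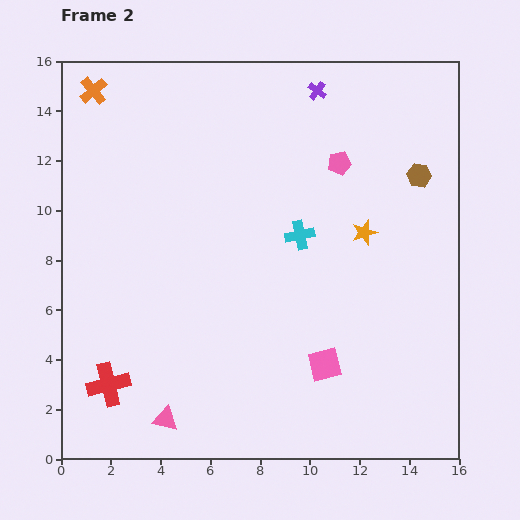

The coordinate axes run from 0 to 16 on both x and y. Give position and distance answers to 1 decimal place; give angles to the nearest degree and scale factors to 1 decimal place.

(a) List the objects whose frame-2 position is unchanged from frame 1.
the orange cross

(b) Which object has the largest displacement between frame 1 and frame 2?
the red cross

(moved 6.3; next 4.3)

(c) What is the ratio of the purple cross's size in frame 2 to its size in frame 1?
0.7×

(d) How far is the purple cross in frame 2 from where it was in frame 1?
1.3

The purple cross moved from (9.2, 14.1) to (10.3, 14.8), a distance of √(1.1² + 0.7²) ≈ 1.3.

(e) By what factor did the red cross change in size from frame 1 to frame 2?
1.6×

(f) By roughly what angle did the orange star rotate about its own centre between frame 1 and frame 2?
16° counter-clockwise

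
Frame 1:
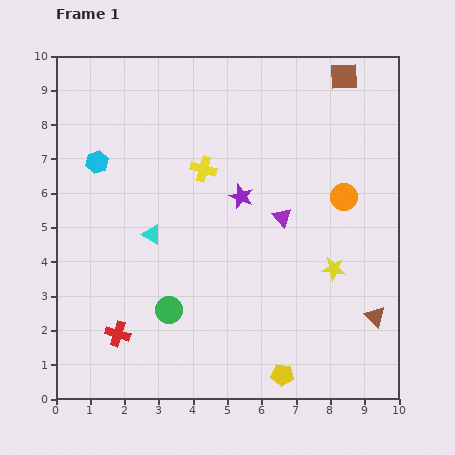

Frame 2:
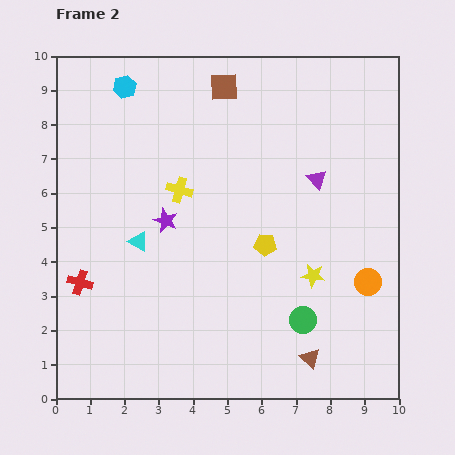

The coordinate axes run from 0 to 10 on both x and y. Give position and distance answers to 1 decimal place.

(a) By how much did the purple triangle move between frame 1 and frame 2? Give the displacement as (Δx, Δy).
(1.0, 1.1)

The purple triangle was at (6.6, 5.3) in frame 1 and (7.6, 6.4) in frame 2.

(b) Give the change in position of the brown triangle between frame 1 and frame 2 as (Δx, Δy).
(-1.9, -1.2)

The brown triangle was at (9.3, 2.4) in frame 1 and (7.4, 1.2) in frame 2.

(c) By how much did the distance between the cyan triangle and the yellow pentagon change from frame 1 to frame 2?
-1.9

Distance in frame 1: 5.6. Distance in frame 2: 3.7.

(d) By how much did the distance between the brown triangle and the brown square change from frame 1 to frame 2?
+1.2

Distance in frame 1: 7.1. Distance in frame 2: 8.3.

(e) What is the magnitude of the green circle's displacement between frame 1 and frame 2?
3.9

The green circle moved from (3.3, 2.6) to (7.2, 2.3), a distance of √(3.9² + 0.3²) ≈ 3.9.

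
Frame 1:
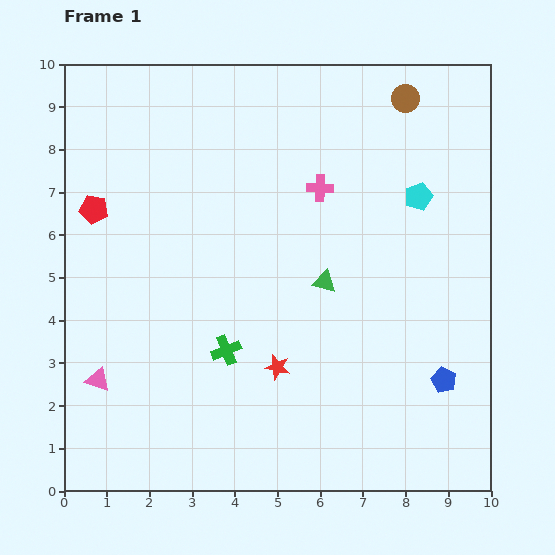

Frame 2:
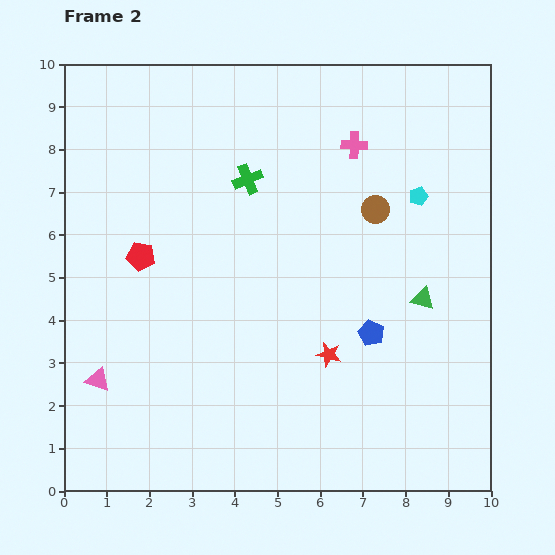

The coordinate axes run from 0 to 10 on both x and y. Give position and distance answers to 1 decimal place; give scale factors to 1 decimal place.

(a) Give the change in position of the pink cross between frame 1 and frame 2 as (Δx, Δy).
(0.8, 1.0)

The pink cross was at (6.0, 7.1) in frame 1 and (6.8, 8.1) in frame 2.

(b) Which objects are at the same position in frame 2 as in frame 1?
the pink triangle, the cyan pentagon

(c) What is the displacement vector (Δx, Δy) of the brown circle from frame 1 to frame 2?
(-0.7, -2.6)

The brown circle was at (8.0, 9.2) in frame 1 and (7.3, 6.6) in frame 2.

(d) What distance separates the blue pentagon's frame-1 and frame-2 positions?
2.0

The blue pentagon moved from (8.9, 2.6) to (7.2, 3.7), a distance of √(1.7² + 1.1²) ≈ 2.0.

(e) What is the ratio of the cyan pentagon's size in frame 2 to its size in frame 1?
0.7×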